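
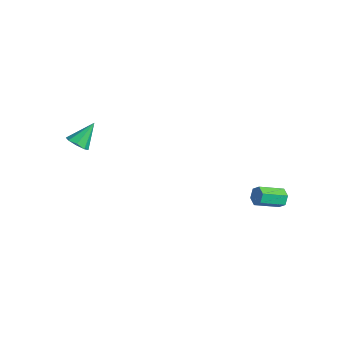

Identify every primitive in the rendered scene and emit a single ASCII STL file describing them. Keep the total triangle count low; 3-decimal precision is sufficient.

solid 
facet normal 0.086 -0.696 -0.713
outer loop
vertex -2.64 -2.91 0.22
vertex -3.097 -2.618 -0.12
vertex -2.46 -2.573 -0.087
endloop
endfacet
facet normal 0.826 0.069 0.560
outer loop
vertex -2.64 -2.91 0.22
vertex -2.46 -2.573 -0.087
vertex -3.223 -1.602 0.92
endloop
endfacet
facet normal 0.086 -0.696 -0.713
outer loop
vertex -2.46 -2.573 -0.087
vertex -3.097 -2.618 -0.12
vertex -2.653 -2.263 -0.413
endloop
endfacet
facet normal 0.816 0.575 0.064
outer loop
vertex -2.46 -2.573 -0.087
vertex -2.653 -2.263 -0.413
vertex -3.223 -1.602 0.92
endloop
endfacet
facet normal 0.087 -0.697 -0.712
outer loop
vertex -2.653 -2.263 -0.413
vertex -3.097 -2.618 -0.12
vertex -3.106 -2.161 -0.568
endloop
endfacet
facet normal 0.309 0.898 -0.313
outer loop
vertex -2.653 -2.263 -0.413
vertex -3.106 -2.161 -0.568
vertex -3.223 -1.602 0.92
endloop
endfacet
facet normal 0.085 -0.697 -0.712
outer loop
vertex -3.106 -2.161 -0.568
vertex -3.097 -2.618 -0.12
vertex -3.554 -2.326 -0.46
endloop
endfacet
facet normal -0.397 0.849 -0.350
outer loop
vertex -3.106 -2.161 -0.568
vertex -3.554 -2.326 -0.46
vertex -3.223 -1.602 0.92
endloop
endfacet
facet normal 0.087 -0.695 -0.714
outer loop
vertex -3.554 -2.326 -0.46
vertex -3.097 -2.618 -0.12
vertex -3.735 -2.663 -0.154
endloop
endfacet
facet normal -0.890 0.455 -0.025
outer loop
vertex -3.554 -2.326 -0.46
vertex -3.735 -2.663 -0.154
vertex -3.223 -1.602 0.92
endloop
endfacet
facet normal 0.087 -0.697 -0.712
outer loop
vertex -3.735 -2.663 -0.154
vertex -3.097 -2.618 -0.12
vertex -3.542 -2.973 0.173
endloop
endfacet
facet normal -0.881 -0.052 0.471
outer loop
vertex -3.735 -2.663 -0.154
vertex -3.542 -2.973 0.173
vertex -3.223 -1.602 0.92
endloop
endfacet
facet normal 0.086 -0.696 -0.713
outer loop
vertex -3.542 -2.973 0.173
vertex -3.097 -2.618 -0.12
vertex -3.088 -3.075 0.327
endloop
endfacet
facet normal -0.372 -0.376 0.849
outer loop
vertex -3.542 -2.973 0.173
vertex -3.088 -3.075 0.327
vertex -3.223 -1.602 0.92
endloop
endfacet
facet normal 0.086 -0.696 -0.713
outer loop
vertex -3.088 -3.075 0.327
vertex -3.097 -2.618 -0.12
vertex -2.64 -2.91 0.22
endloop
endfacet
facet normal 0.332 -0.326 0.885
outer loop
vertex -3.088 -3.075 0.327
vertex -2.64 -2.91 0.22
vertex -3.223 -1.602 0.92
endloop
endfacet
facet normal 0.164 0.907 -0.389
outer loop
vertex 3.964 4.687 -2.047
vertex 3.595 4.59 -2.429
vertex 3.447 4.817 -1.962
endloop
endfacet
facet normal 0.236 0.345 0.908
outer loop
vertex 3.964 4.687 -2.047
vertex 3.447 4.817 -1.962
vertex 3.734 3.426 -1.508
endloop
endfacet
facet normal 0.234 0.345 0.909
outer loop
vertex 3.734 3.426 -1.508
vertex 3.447 4.817 -1.962
vertex 3.217 3.556 -1.424
endloop
endfacet
facet normal -0.165 -0.907 0.387
outer loop
vertex 3.734 3.426 -1.508
vertex 3.217 3.556 -1.424
vertex 3.365 3.33 -1.891
endloop
endfacet
facet normal 0.166 0.907 -0.388
outer loop
vertex 3.447 4.817 -1.962
vertex 3.595 4.59 -2.429
vertex 3.078 4.721 -2.344
endloop
endfacet
facet normal -0.711 0.382 0.591
outer loop
vertex 3.447 4.817 -1.962
vertex 3.078 4.721 -2.344
vertex 3.217 3.556 -1.424
endloop
endfacet
facet normal -0.711 0.382 0.591
outer loop
vertex 3.217 3.556 -1.424
vertex 3.078 4.721 -2.344
vertex 2.848 3.46 -1.806
endloop
endfacet
facet normal -0.165 -0.907 0.387
outer loop
vertex 3.217 3.556 -1.424
vertex 2.848 3.46 -1.806
vertex 3.365 3.33 -1.891
endloop
endfacet
facet normal 0.166 0.907 -0.387
outer loop
vertex 3.078 4.721 -2.344
vertex 3.595 4.59 -2.429
vertex 3.226 4.494 -2.812
endloop
endfacet
facet normal -0.947 0.037 -0.318
outer loop
vertex 3.078 4.721 -2.344
vertex 3.226 4.494 -2.812
vertex 2.848 3.46 -1.806
endloop
endfacet
facet normal -0.947 0.037 -0.318
outer loop
vertex 2.848 3.46 -1.806
vertex 3.226 4.494 -2.812
vertex 2.996 3.233 -2.273
endloop
endfacet
facet normal -0.164 -0.907 0.389
outer loop
vertex 2.848 3.46 -1.806
vertex 2.996 3.233 -2.273
vertex 3.365 3.33 -1.891
endloop
endfacet
facet normal 0.165 0.907 -0.387
outer loop
vertex 3.226 4.494 -2.812
vertex 3.595 4.59 -2.429
vertex 3.743 4.364 -2.896
endloop
endfacet
facet normal -0.235 -0.346 -0.909
outer loop
vertex 3.226 4.494 -2.812
vertex 3.743 4.364 -2.896
vertex 2.996 3.233 -2.273
endloop
endfacet
facet normal -0.236 -0.345 -0.909
outer loop
vertex 2.996 3.233 -2.273
vertex 3.743 4.364 -2.896
vertex 3.513 3.103 -2.358
endloop
endfacet
facet normal -0.164 -0.907 0.389
outer loop
vertex 2.996 3.233 -2.273
vertex 3.513 3.103 -2.358
vertex 3.365 3.33 -1.891
endloop
endfacet
facet normal 0.165 0.907 -0.387
outer loop
vertex 3.743 4.364 -2.896
vertex 3.595 4.59 -2.429
vertex 4.112 4.46 -2.514
endloop
endfacet
facet normal 0.711 -0.382 -0.591
outer loop
vertex 3.743 4.364 -2.896
vertex 4.112 4.46 -2.514
vertex 3.513 3.103 -2.358
endloop
endfacet
facet normal 0.711 -0.382 -0.591
outer loop
vertex 3.513 3.103 -2.358
vertex 4.112 4.46 -2.514
vertex 3.882 3.199 -1.976
endloop
endfacet
facet normal -0.166 -0.907 0.388
outer loop
vertex 3.513 3.103 -2.358
vertex 3.882 3.199 -1.976
vertex 3.365 3.33 -1.891
endloop
endfacet
facet normal 0.164 0.907 -0.389
outer loop
vertex 4.112 4.46 -2.514
vertex 3.595 4.59 -2.429
vertex 3.964 4.687 -2.047
endloop
endfacet
facet normal 0.947 -0.037 0.318
outer loop
vertex 4.112 4.46 -2.514
vertex 3.964 4.687 -2.047
vertex 3.882 3.199 -1.976
endloop
endfacet
facet normal 0.947 -0.037 0.318
outer loop
vertex 3.882 3.199 -1.976
vertex 3.964 4.687 -2.047
vertex 3.734 3.426 -1.508
endloop
endfacet
facet normal -0.166 -0.907 0.387
outer loop
vertex 3.882 3.199 -1.976
vertex 3.734 3.426 -1.508
vertex 3.365 3.33 -1.891
endloop
endfacet

endsolid


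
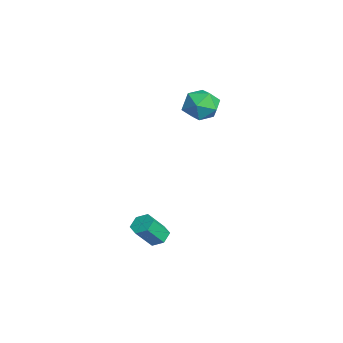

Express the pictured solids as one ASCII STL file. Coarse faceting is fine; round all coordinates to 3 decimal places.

solid 
facet normal -0.732 0.667 0.142
outer loop
vertex -4.152 0.888 3.321
vertex -4.088 0.75 4.298
vertex -3.539 1.446 3.86
endloop
endfacet
facet normal -0.356 0.821 -0.445
outer loop
vertex -4.152 0.888 3.321
vertex -3.539 1.446 3.86
vertex -3.247 1.097 2.982
endloop
endfacet
facet normal -0.391 0.259 -0.883
outer loop
vertex -4.152 0.888 3.321
vertex -3.247 1.097 2.982
vertex -3.616 0.186 2.878
endloop
endfacet
facet normal -0.787 -0.243 -0.567
outer loop
vertex -4.152 0.888 3.321
vertex -3.616 0.186 2.878
vertex -4.136 -0.028 3.691
endloop
endfacet
facet normal -0.998 0.010 0.067
outer loop
vertex -4.152 0.888 3.321
vertex -4.136 -0.028 3.691
vertex -4.088 0.75 4.298
endloop
endfacet
facet normal 0.326 0.911 -0.254
outer loop
vertex -3.247 1.097 2.982
vertex -3.539 1.446 3.86
vertex -2.624 1.088 3.749
endloop
endfacet
facet normal -0.281 0.660 0.696
outer loop
vertex -3.539 1.446 3.86
vertex -4.088 0.75 4.298
vertex -3.144 0.874 4.562
endloop
endfacet
facet normal -0.712 -0.404 0.574
outer loop
vertex -4.088 0.75 4.298
vertex -4.136 -0.028 3.691
vertex -3.513 -0.037 4.458
endloop
endfacet
facet normal -0.372 -0.811 -0.451
outer loop
vertex -4.136 -0.028 3.691
vertex -3.616 0.186 2.878
vertex -3.221 -0.386 3.58
endloop
endfacet
facet normal 0.269 0.001 -0.963
outer loop
vertex -3.616 0.186 2.878
vertex -3.247 1.097 2.982
vertex -2.672 0.31 3.142
endloop
endfacet
facet normal 0.787 0.243 0.567
outer loop
vertex -2.608 0.172 4.119
vertex -2.624 1.088 3.749
vertex -3.144 0.874 4.562
endloop
endfacet
facet normal 0.391 -0.259 0.883
outer loop
vertex -2.608 0.172 4.119
vertex -3.144 0.874 4.562
vertex -3.513 -0.037 4.458
endloop
endfacet
facet normal 0.356 -0.821 0.445
outer loop
vertex -2.608 0.172 4.119
vertex -3.513 -0.037 4.458
vertex -3.221 -0.386 3.58
endloop
endfacet
facet normal 0.732 -0.667 -0.142
outer loop
vertex -2.608 0.172 4.119
vertex -3.221 -0.386 3.58
vertex -2.672 0.31 3.142
endloop
endfacet
facet normal 0.998 -0.010 -0.067
outer loop
vertex -2.608 0.172 4.119
vertex -2.672 0.31 3.142
vertex -2.624 1.088 3.749
endloop
endfacet
facet normal 0.372 0.811 0.451
outer loop
vertex -3.144 0.874 4.562
vertex -2.624 1.088 3.749
vertex -3.539 1.446 3.86
endloop
endfacet
facet normal -0.269 -0.001 0.963
outer loop
vertex -3.513 -0.037 4.458
vertex -3.144 0.874 4.562
vertex -4.088 0.75 4.298
endloop
endfacet
facet normal -0.326 -0.911 0.254
outer loop
vertex -3.221 -0.386 3.58
vertex -3.513 -0.037 4.458
vertex -4.136 -0.028 3.691
endloop
endfacet
facet normal 0.281 -0.660 -0.696
outer loop
vertex -2.672 0.31 3.142
vertex -3.221 -0.386 3.58
vertex -3.616 0.186 2.878
endloop
endfacet
facet normal 0.712 0.404 -0.574
outer loop
vertex -2.624 1.088 3.749
vertex -2.672 0.31 3.142
vertex -3.247 1.097 2.982
endloop
endfacet
facet normal -0.225 0.569 -0.791
outer loop
vertex 0.554 -1.911 -2.598
vertex -0.035 -2.058 -2.536
vertex 0.19 -1.569 -2.248
endloop
endfacet
facet normal 0.770 0.601 0.213
outer loop
vertex 0.554 -1.911 -2.598
vertex 0.19 -1.569 -2.248
vertex 0.864 -2.696 -1.505
endloop
endfacet
facet normal 0.770 0.601 0.214
outer loop
vertex 0.864 -2.696 -1.505
vertex 0.19 -1.569 -2.248
vertex 0.499 -2.353 -1.156
endloop
endfacet
facet normal 0.223 -0.569 0.792
outer loop
vertex 0.864 -2.696 -1.505
vertex 0.499 -2.353 -1.156
vertex 0.275 -2.842 -1.444
endloop
endfacet
facet normal -0.223 0.569 -0.792
outer loop
vertex 0.19 -1.569 -2.248
vertex -0.035 -2.058 -2.536
vertex -0.399 -1.715 -2.187
endloop
endfacet
facet normal -0.133 0.787 0.603
outer loop
vertex 0.19 -1.569 -2.248
vertex -0.399 -1.715 -2.187
vertex 0.499 -2.353 -1.156
endloop
endfacet
facet normal -0.134 0.786 0.603
outer loop
vertex 0.499 -2.353 -1.156
vertex -0.399 -1.715 -2.187
vertex -0.09 -2.5 -1.095
endloop
endfacet
facet normal 0.224 -0.569 0.791
outer loop
vertex 0.499 -2.353 -1.156
vertex -0.09 -2.5 -1.095
vertex 0.275 -2.842 -1.444
endloop
endfacet
facet normal -0.223 0.569 -0.792
outer loop
vertex -0.399 -1.715 -2.187
vertex -0.035 -2.058 -2.536
vertex -0.624 -2.204 -2.475
endloop
endfacet
facet normal -0.902 0.186 0.389
outer loop
vertex -0.399 -1.715 -2.187
vertex -0.624 -2.204 -2.475
vertex -0.09 -2.5 -1.095
endloop
endfacet
facet normal -0.902 0.185 0.389
outer loop
vertex -0.09 -2.5 -1.095
vertex -0.624 -2.204 -2.475
vertex -0.314 -2.989 -1.382
endloop
endfacet
facet normal 0.225 -0.568 0.792
outer loop
vertex -0.09 -2.5 -1.095
vertex -0.314 -2.989 -1.382
vertex 0.275 -2.842 -1.444
endloop
endfacet
facet normal -0.223 0.569 -0.792
outer loop
vertex -0.624 -2.204 -2.475
vertex -0.035 -2.058 -2.536
vertex -0.259 -2.547 -2.824
endloop
endfacet
facet normal -0.770 -0.602 -0.214
outer loop
vertex -0.624 -2.204 -2.475
vertex -0.259 -2.547 -2.824
vertex -0.314 -2.989 -1.382
endloop
endfacet
facet normal -0.770 -0.601 -0.214
outer loop
vertex -0.314 -2.989 -1.382
vertex -0.259 -2.547 -2.824
vertex 0.05 -3.331 -1.732
endloop
endfacet
facet normal 0.225 -0.569 0.791
outer loop
vertex -0.314 -2.989 -1.382
vertex 0.05 -3.331 -1.732
vertex 0.275 -2.842 -1.444
endloop
endfacet
facet normal -0.224 0.569 -0.791
outer loop
vertex -0.259 -2.547 -2.824
vertex -0.035 -2.058 -2.536
vertex 0.33 -2.4 -2.885
endloop
endfacet
facet normal 0.134 -0.787 -0.603
outer loop
vertex -0.259 -2.547 -2.824
vertex 0.33 -2.4 -2.885
vertex 0.05 -3.331 -1.732
endloop
endfacet
facet normal 0.133 -0.787 -0.603
outer loop
vertex 0.05 -3.331 -1.732
vertex 0.33 -2.4 -2.885
vertex 0.639 -3.185 -1.793
endloop
endfacet
facet normal 0.223 -0.569 0.792
outer loop
vertex 0.05 -3.331 -1.732
vertex 0.639 -3.185 -1.793
vertex 0.275 -2.842 -1.444
endloop
endfacet
facet normal -0.225 0.568 -0.792
outer loop
vertex 0.33 -2.4 -2.885
vertex -0.035 -2.058 -2.536
vertex 0.554 -1.911 -2.598
endloop
endfacet
facet normal 0.903 -0.185 -0.389
outer loop
vertex 0.33 -2.4 -2.885
vertex 0.554 -1.911 -2.598
vertex 0.639 -3.185 -1.793
endloop
endfacet
facet normal 0.902 -0.186 -0.389
outer loop
vertex 0.639 -3.185 -1.793
vertex 0.554 -1.911 -2.598
vertex 0.864 -2.696 -1.505
endloop
endfacet
facet normal 0.223 -0.569 0.792
outer loop
vertex 0.639 -3.185 -1.793
vertex 0.864 -2.696 -1.505
vertex 0.275 -2.842 -1.444
endloop
endfacet

endsolid


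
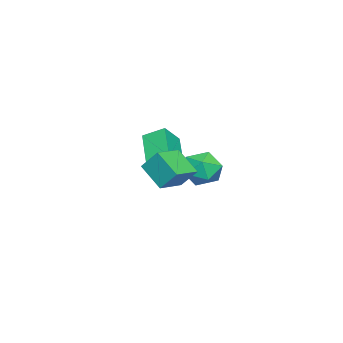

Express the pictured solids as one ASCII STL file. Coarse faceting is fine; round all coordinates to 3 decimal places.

solid 
facet normal -0.729 -0.404 0.553
outer loop
vertex -0.74 0.558 1.015
vertex -0.906 1.661 1.601
vertex -1.681 0.931 0.048
endloop
endfacet
facet normal 0.132 -0.875 -0.466
outer loop
vertex -0.114 1.799 -1.141
vertex -0.74 0.558 1.015
vertex -1.681 0.931 0.048
endloop
endfacet
facet normal -0.729 -0.404 0.553
outer loop
vertex -1.681 0.931 0.048
vertex -0.906 1.661 1.601
vertex -1.847 2.034 0.634
endloop
endfacet
facet normal -0.672 0.266 -0.691
outer loop
vertex -1.847 2.034 0.634
vertex -0.114 1.799 -1.141
vertex -1.681 0.931 0.048
endloop
endfacet
facet normal 0.672 -0.266 0.691
outer loop
vertex -0.74 0.558 1.015
vertex 0.661 2.529 0.412
vertex -0.906 1.661 1.601
endloop
endfacet
facet normal 0.132 -0.875 -0.466
outer loop
vertex 0.827 1.426 -0.174
vertex -0.74 0.558 1.015
vertex -0.114 1.799 -1.141
endloop
endfacet
facet normal 0.672 -0.266 0.691
outer loop
vertex 0.827 1.426 -0.174
vertex 0.661 2.529 0.412
vertex -0.74 0.558 1.015
endloop
endfacet
facet normal -0.132 0.875 0.466
outer loop
vertex -0.906 1.661 1.601
vertex 0.661 2.529 0.412
vertex -1.847 2.034 0.634
endloop
endfacet
facet normal -0.672 0.266 -0.691
outer loop
vertex -0.28 2.902 -0.555
vertex -0.114 1.799 -1.141
vertex -1.847 2.034 0.634
endloop
endfacet
facet normal -0.132 0.875 0.466
outer loop
vertex -1.847 2.034 0.634
vertex 0.661 2.529 0.412
vertex -0.28 2.902 -0.555
endloop
endfacet
facet normal 0.729 0.404 -0.553
outer loop
vertex -0.28 2.902 -0.555
vertex 0.827 1.426 -0.174
vertex -0.114 1.799 -1.141
endloop
endfacet
facet normal 0.729 0.404 -0.553
outer loop
vertex 0.661 2.529 0.412
vertex 0.827 1.426 -0.174
vertex -0.28 2.902 -0.555
endloop
endfacet
facet normal -0.942 0.291 -0.169
outer loop
vertex 2.061 3.559 1.439
vertex 2.6 4.711 0.42
vertex 1.979 2.715 0.441
endloop
endfacet
facet normal -0.331 -0.707 0.625
outer loop
vertex 3.42 2.269 0.7
vertex 2.061 3.559 1.439
vertex 1.979 2.715 0.441
endloop
endfacet
facet normal -0.941 0.291 -0.170
outer loop
vertex 1.979 2.715 0.441
vertex 2.6 4.711 0.42
vertex 2.519 3.867 -0.578
endloop
endfacet
facet normal -0.063 -0.645 -0.762
outer loop
vertex 2.519 3.867 -0.578
vertex 3.42 2.269 0.7
vertex 1.979 2.715 0.441
endloop
endfacet
facet normal 0.063 0.645 0.762
outer loop
vertex 2.061 3.559 1.439
vertex 4.041 4.265 0.679
vertex 2.6 4.711 0.42
endloop
endfacet
facet normal -0.331 -0.707 0.625
outer loop
vertex 3.501 3.113 1.698
vertex 2.061 3.559 1.439
vertex 3.42 2.269 0.7
endloop
endfacet
facet normal 0.063 0.645 0.762
outer loop
vertex 3.501 3.113 1.698
vertex 4.041 4.265 0.679
vertex 2.061 3.559 1.439
endloop
endfacet
facet normal 0.331 0.707 -0.625
outer loop
vertex 2.6 4.711 0.42
vertex 4.041 4.265 0.679
vertex 2.519 3.867 -0.578
endloop
endfacet
facet normal -0.063 -0.645 -0.762
outer loop
vertex 3.959 3.421 -0.319
vertex 3.42 2.269 0.7
vertex 2.519 3.867 -0.578
endloop
endfacet
facet normal 0.331 0.707 -0.625
outer loop
vertex 2.519 3.867 -0.578
vertex 4.041 4.265 0.679
vertex 3.959 3.421 -0.319
endloop
endfacet
facet normal 0.942 -0.291 0.169
outer loop
vertex 3.959 3.421 -0.319
vertex 3.501 3.113 1.698
vertex 3.42 2.269 0.7
endloop
endfacet
facet normal 0.941 -0.292 0.169
outer loop
vertex 4.041 4.265 0.679
vertex 3.501 3.113 1.698
vertex 3.959 3.421 -0.319
endloop
endfacet
facet normal -0.833 0.017 0.553
outer loop
vertex -3.884 3.297 -1.537
vertex -3.727 2.173 -1.267
vertex -3.263 3.004 -0.593
endloop
endfacet
facet normal -0.520 0.657 0.546
outer loop
vertex -3.884 3.297 -1.537
vertex -3.263 3.004 -0.593
vertex -2.897 3.869 -1.286
endloop
endfacet
facet normal -0.471 0.872 -0.133
outer loop
vertex -3.884 3.297 -1.537
vertex -2.897 3.869 -1.286
vertex -3.136 3.571 -2.39
endloop
endfacet
facet normal -0.755 0.363 -0.546
outer loop
vertex -3.884 3.297 -1.537
vertex -3.136 3.571 -2.39
vertex -3.649 2.523 -2.378
endloop
endfacet
facet normal -0.979 -0.166 -0.121
outer loop
vertex -3.884 3.297 -1.537
vertex -3.649 2.523 -2.378
vertex -3.727 2.173 -1.267
endloop
endfacet
facet normal 0.143 0.581 0.801
outer loop
vertex -2.897 3.869 -1.286
vertex -3.263 3.004 -0.593
vertex -2.131 3.097 -0.862
endloop
endfacet
facet normal -0.365 -0.455 0.812
outer loop
vertex -3.263 3.004 -0.593
vertex -3.727 2.173 -1.267
vertex -2.644 2.049 -0.85
endloop
endfacet
facet normal -0.601 -0.749 -0.278
outer loop
vertex -3.727 2.173 -1.267
vertex -3.649 2.523 -2.378
vertex -2.883 1.751 -1.954
endloop
endfacet
facet normal -0.238 0.105 -0.965
outer loop
vertex -3.649 2.523 -2.378
vertex -3.136 3.571 -2.39
vertex -2.517 2.616 -2.647
endloop
endfacet
facet normal 0.221 0.928 -0.298
outer loop
vertex -3.136 3.571 -2.39
vertex -2.897 3.869 -1.286
vertex -2.053 3.447 -1.973
endloop
endfacet
facet normal 0.755 -0.363 0.546
outer loop
vertex -1.896 2.323 -1.703
vertex -2.131 3.097 -0.862
vertex -2.644 2.049 -0.85
endloop
endfacet
facet normal 0.471 -0.872 0.133
outer loop
vertex -1.896 2.323 -1.703
vertex -2.644 2.049 -0.85
vertex -2.883 1.751 -1.954
endloop
endfacet
facet normal 0.520 -0.657 -0.546
outer loop
vertex -1.896 2.323 -1.703
vertex -2.883 1.751 -1.954
vertex -2.517 2.616 -2.647
endloop
endfacet
facet normal 0.833 -0.017 -0.553
outer loop
vertex -1.896 2.323 -1.703
vertex -2.517 2.616 -2.647
vertex -2.053 3.447 -1.973
endloop
endfacet
facet normal 0.979 0.166 0.121
outer loop
vertex -1.896 2.323 -1.703
vertex -2.053 3.447 -1.973
vertex -2.131 3.097 -0.862
endloop
endfacet
facet normal 0.238 -0.105 0.965
outer loop
vertex -2.644 2.049 -0.85
vertex -2.131 3.097 -0.862
vertex -3.263 3.004 -0.593
endloop
endfacet
facet normal -0.221 -0.928 0.298
outer loop
vertex -2.883 1.751 -1.954
vertex -2.644 2.049 -0.85
vertex -3.727 2.173 -1.267
endloop
endfacet
facet normal -0.143 -0.581 -0.801
outer loop
vertex -2.517 2.616 -2.647
vertex -2.883 1.751 -1.954
vertex -3.649 2.523 -2.378
endloop
endfacet
facet normal 0.365 0.455 -0.812
outer loop
vertex -2.053 3.447 -1.973
vertex -2.517 2.616 -2.647
vertex -3.136 3.571 -2.39
endloop
endfacet
facet normal 0.601 0.749 0.278
outer loop
vertex -2.131 3.097 -0.862
vertex -2.053 3.447 -1.973
vertex -2.897 3.869 -1.286
endloop
endfacet

endsolid


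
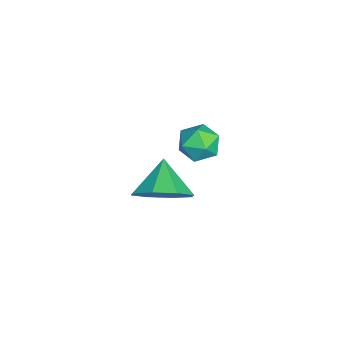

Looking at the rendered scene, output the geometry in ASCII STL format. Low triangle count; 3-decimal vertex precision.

solid 
facet normal 0.779 0.013 -0.627
outer loop
vertex 1.51 -0.303 -1.728
vertex 0.933 -0.052 -2.439
vertex 1.446 0.418 -1.792
endloop
endfacet
facet normal 0.057 0.093 0.994
outer loop
vertex 1.51 -0.303 -1.728
vertex 1.446 0.418 -1.792
vertex -0.033 -0.068 -1.661
endloop
endfacet
facet normal 0.779 0.013 -0.627
outer loop
vertex 1.446 0.418 -1.792
vertex 0.933 -0.052 -2.439
vertex 1.081 0.864 -2.236
endloop
endfacet
facet normal -0.142 0.637 0.757
outer loop
vertex 1.446 0.418 -1.792
vertex 1.081 0.864 -2.236
vertex -0.033 -0.068 -1.661
endloop
endfacet
facet normal 0.778 0.013 -0.628
outer loop
vertex 1.081 0.864 -2.236
vertex 0.933 -0.052 -2.439
vertex 0.629 0.774 -2.798
endloop
endfacet
facet normal -0.521 0.802 0.291
outer loop
vertex 1.081 0.864 -2.236
vertex 0.629 0.774 -2.798
vertex -0.033 -0.068 -1.661
endloop
endfacet
facet normal 0.778 0.014 -0.628
outer loop
vertex 0.629 0.774 -2.798
vertex 0.933 -0.052 -2.439
vertex 0.355 0.2 -3.15
endloop
endfacet
facet normal -0.859 0.493 -0.135
outer loop
vertex 0.629 0.774 -2.798
vertex 0.355 0.2 -3.15
vertex -0.033 -0.068 -1.661
endloop
endfacet
facet normal 0.778 0.013 -0.628
outer loop
vertex 0.355 0.2 -3.15
vertex 0.933 -0.052 -2.439
vertex 0.419 -0.522 -3.086
endloop
endfacet
facet normal -0.957 -0.109 -0.269
outer loop
vertex 0.355 0.2 -3.15
vertex 0.419 -0.522 -3.086
vertex -0.033 -0.068 -1.661
endloop
endfacet
facet normal 0.778 0.013 -0.628
outer loop
vertex 0.419 -0.522 -3.086
vertex 0.933 -0.052 -2.439
vertex 0.784 -0.968 -2.643
endloop
endfacet
facet normal -0.757 -0.652 -0.032
outer loop
vertex 0.419 -0.522 -3.086
vertex 0.784 -0.968 -2.643
vertex -0.033 -0.068 -1.661
endloop
endfacet
facet normal 0.779 0.013 -0.627
outer loop
vertex 0.784 -0.968 -2.643
vertex 0.933 -0.052 -2.439
vertex 1.236 -0.877 -2.08
endloop
endfacet
facet normal -0.377 -0.817 0.435
outer loop
vertex 0.784 -0.968 -2.643
vertex 1.236 -0.877 -2.08
vertex -0.033 -0.068 -1.661
endloop
endfacet
facet normal 0.779 0.013 -0.627
outer loop
vertex 1.236 -0.877 -2.08
vertex 0.933 -0.052 -2.439
vertex 1.51 -0.303 -1.728
endloop
endfacet
facet normal -0.040 -0.508 0.860
outer loop
vertex 1.236 -0.877 -2.08
vertex 1.51 -0.303 -1.728
vertex -0.033 -0.068 -1.661
endloop
endfacet
facet normal -0.972 0.219 -0.089
outer loop
vertex -3.287 1.333 -3.847
vertex -3.448 0.605 -3.881
vertex -3.43 0.953 -3.221
endloop
endfacet
facet normal -0.631 0.719 0.292
outer loop
vertex -3.287 1.333 -3.847
vertex -3.43 0.953 -3.221
vertex -2.872 1.45 -3.238
endloop
endfacet
facet normal -0.111 0.987 -0.114
outer loop
vertex -3.287 1.333 -3.847
vertex -2.872 1.45 -3.238
vertex -2.547 1.409 -3.908
endloop
endfacet
facet normal -0.129 0.655 -0.745
outer loop
vertex -3.287 1.333 -3.847
vertex -2.547 1.409 -3.908
vertex -2.903 0.886 -4.306
endloop
endfacet
facet normal -0.661 0.180 -0.728
outer loop
vertex -3.287 1.333 -3.847
vertex -2.903 0.886 -4.306
vertex -3.448 0.605 -3.881
endloop
endfacet
facet normal -0.331 0.400 0.855
outer loop
vertex -2.872 1.45 -3.238
vertex -3.43 0.953 -3.221
vertex -2.777 0.794 -2.894
endloop
endfacet
facet normal -0.881 -0.408 0.239
outer loop
vertex -3.43 0.953 -3.221
vertex -3.448 0.605 -3.881
vertex -3.133 0.271 -3.292
endloop
endfacet
facet normal -0.378 -0.472 -0.796
outer loop
vertex -3.448 0.605 -3.881
vertex -2.903 0.886 -4.306
vertex -2.808 0.23 -3.962
endloop
endfacet
facet normal 0.484 0.297 -0.823
outer loop
vertex -2.903 0.886 -4.306
vertex -2.547 1.409 -3.908
vertex -2.25 0.727 -3.979
endloop
endfacet
facet normal 0.514 0.835 0.198
outer loop
vertex -2.547 1.409 -3.908
vertex -2.872 1.45 -3.238
vertex -2.232 1.075 -3.319
endloop
endfacet
facet normal 0.129 -0.655 0.745
outer loop
vertex -2.393 0.347 -3.353
vertex -2.777 0.794 -2.894
vertex -3.133 0.271 -3.292
endloop
endfacet
facet normal 0.111 -0.987 0.114
outer loop
vertex -2.393 0.347 -3.353
vertex -3.133 0.271 -3.292
vertex -2.808 0.23 -3.962
endloop
endfacet
facet normal 0.631 -0.719 -0.292
outer loop
vertex -2.393 0.347 -3.353
vertex -2.808 0.23 -3.962
vertex -2.25 0.727 -3.979
endloop
endfacet
facet normal 0.972 -0.219 0.089
outer loop
vertex -2.393 0.347 -3.353
vertex -2.25 0.727 -3.979
vertex -2.232 1.075 -3.319
endloop
endfacet
facet normal 0.661 -0.180 0.728
outer loop
vertex -2.393 0.347 -3.353
vertex -2.232 1.075 -3.319
vertex -2.777 0.794 -2.894
endloop
endfacet
facet normal -0.484 -0.297 0.823
outer loop
vertex -3.133 0.271 -3.292
vertex -2.777 0.794 -2.894
vertex -3.43 0.953 -3.221
endloop
endfacet
facet normal -0.514 -0.835 -0.198
outer loop
vertex -2.808 0.23 -3.962
vertex -3.133 0.271 -3.292
vertex -3.448 0.605 -3.881
endloop
endfacet
facet normal 0.331 -0.400 -0.855
outer loop
vertex -2.25 0.727 -3.979
vertex -2.808 0.23 -3.962
vertex -2.903 0.886 -4.306
endloop
endfacet
facet normal 0.881 0.408 -0.239
outer loop
vertex -2.232 1.075 -3.319
vertex -2.25 0.727 -3.979
vertex -2.547 1.409 -3.908
endloop
endfacet
facet normal 0.378 0.472 0.796
outer loop
vertex -2.777 0.794 -2.894
vertex -2.232 1.075 -3.319
vertex -2.872 1.45 -3.238
endloop
endfacet

endsolid


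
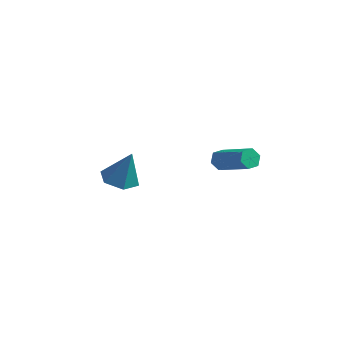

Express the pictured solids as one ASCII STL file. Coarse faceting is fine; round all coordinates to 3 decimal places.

solid 
facet normal -0.940 0.027 -0.341
outer loop
vertex 0.527 -0.696 -0.544
vertex 0.343 -1.001 -0.062
vertex 0.356 -0.402 -0.05
endloop
endfacet
facet normal 0.190 0.871 -0.453
outer loop
vertex 0.527 -0.696 -0.544
vertex 0.356 -0.402 -0.05
vertex 2.462 -0.753 0.16
endloop
endfacet
facet normal 0.190 0.871 -0.453
outer loop
vertex 2.462 -0.753 0.16
vertex 0.356 -0.402 -0.05
vertex 2.291 -0.459 0.654
endloop
endfacet
facet normal 0.939 -0.029 0.342
outer loop
vertex 2.462 -0.753 0.16
vertex 2.291 -0.459 0.654
vertex 2.277 -1.059 0.642
endloop
endfacet
facet normal -0.939 0.027 -0.343
outer loop
vertex 0.356 -0.402 -0.05
vertex 0.343 -1.001 -0.062
vertex 0.171 -0.708 0.432
endloop
endfacet
facet normal -0.152 0.860 0.487
outer loop
vertex 0.356 -0.402 -0.05
vertex 0.171 -0.708 0.432
vertex 2.291 -0.459 0.654
endloop
endfacet
facet normal -0.152 0.860 0.487
outer loop
vertex 2.291 -0.459 0.654
vertex 0.171 -0.708 0.432
vertex 2.106 -0.765 1.137
endloop
endfacet
facet normal 0.939 -0.029 0.342
outer loop
vertex 2.291 -0.459 0.654
vertex 2.106 -0.765 1.137
vertex 2.277 -1.059 0.642
endloop
endfacet
facet normal -0.939 0.027 -0.343
outer loop
vertex 0.171 -0.708 0.432
vertex 0.343 -1.001 -0.062
vertex 0.158 -1.307 0.42
endloop
endfacet
facet normal -0.343 -0.011 0.939
outer loop
vertex 0.171 -0.708 0.432
vertex 0.158 -1.307 0.42
vertex 2.106 -0.765 1.137
endloop
endfacet
facet normal -0.342 -0.013 0.940
outer loop
vertex 2.106 -0.765 1.137
vertex 0.158 -1.307 0.42
vertex 2.093 -1.364 1.124
endloop
endfacet
facet normal 0.940 -0.028 0.341
outer loop
vertex 2.106 -0.765 1.137
vertex 2.093 -1.364 1.124
vertex 2.277 -1.059 0.642
endloop
endfacet
facet normal -0.939 0.029 -0.342
outer loop
vertex 0.158 -1.307 0.42
vertex 0.343 -1.001 -0.062
vertex 0.329 -1.601 -0.074
endloop
endfacet
facet normal -0.190 -0.871 0.453
outer loop
vertex 0.158 -1.307 0.42
vertex 0.329 -1.601 -0.074
vertex 2.093 -1.364 1.124
endloop
endfacet
facet normal -0.190 -0.871 0.453
outer loop
vertex 2.093 -1.364 1.124
vertex 0.329 -1.601 -0.074
vertex 2.264 -1.658 0.63
endloop
endfacet
facet normal 0.940 -0.027 0.341
outer loop
vertex 2.093 -1.364 1.124
vertex 2.264 -1.658 0.63
vertex 2.277 -1.059 0.642
endloop
endfacet
facet normal -0.939 0.029 -0.342
outer loop
vertex 0.329 -1.601 -0.074
vertex 0.343 -1.001 -0.062
vertex 0.514 -1.295 -0.557
endloop
endfacet
facet normal 0.152 -0.860 -0.487
outer loop
vertex 0.329 -1.601 -0.074
vertex 0.514 -1.295 -0.557
vertex 2.264 -1.658 0.63
endloop
endfacet
facet normal 0.152 -0.860 -0.487
outer loop
vertex 2.264 -1.658 0.63
vertex 0.514 -1.295 -0.557
vertex 2.449 -1.352 0.148
endloop
endfacet
facet normal 0.939 -0.027 0.343
outer loop
vertex 2.264 -1.658 0.63
vertex 2.449 -1.352 0.148
vertex 2.277 -1.059 0.642
endloop
endfacet
facet normal -0.940 0.028 -0.341
outer loop
vertex 0.514 -1.295 -0.557
vertex 0.343 -1.001 -0.062
vertex 0.527 -0.696 -0.544
endloop
endfacet
facet normal 0.343 0.013 -0.939
outer loop
vertex 0.514 -1.295 -0.557
vertex 0.527 -0.696 -0.544
vertex 2.449 -1.352 0.148
endloop
endfacet
facet normal 0.342 0.011 -0.940
outer loop
vertex 2.449 -1.352 0.148
vertex 0.527 -0.696 -0.544
vertex 2.462 -0.753 0.16
endloop
endfacet
facet normal 0.939 -0.027 0.343
outer loop
vertex 2.449 -1.352 0.148
vertex 2.462 -0.753 0.16
vertex 2.277 -1.059 0.642
endloop
endfacet
facet normal -0.381 -0.059 -0.923
outer loop
vertex -3.578 -2.455 -2.527
vertex -4.354 -2.958 -2.174
vertex -4.386 -1.969 -2.224
endloop
endfacet
facet normal 0.551 0.820 0.154
outer loop
vertex -3.578 -2.455 -2.527
vertex -4.386 -1.969 -2.224
vertex -3.606 -2.842 -0.366
endloop
endfacet
facet normal -0.382 -0.059 -0.922
outer loop
vertex -4.386 -1.969 -2.224
vertex -4.354 -2.958 -2.174
vertex -5.162 -2.472 -1.87
endloop
endfacet
facet normal -0.295 0.811 0.505
outer loop
vertex -4.386 -1.969 -2.224
vertex -5.162 -2.472 -1.87
vertex -3.606 -2.842 -0.366
endloop
endfacet
facet normal -0.382 -0.058 -0.922
outer loop
vertex -5.162 -2.472 -1.87
vertex -4.354 -2.958 -2.174
vertex -5.13 -3.461 -1.821
endloop
endfacet
facet normal -0.693 0.013 0.721
outer loop
vertex -5.162 -2.472 -1.87
vertex -5.13 -3.461 -1.821
vertex -3.606 -2.842 -0.366
endloop
endfacet
facet normal -0.382 -0.059 -0.922
outer loop
vertex -5.13 -3.461 -1.821
vertex -4.354 -2.958 -2.174
vertex -4.323 -3.946 -2.124
endloop
endfacet
facet normal -0.245 -0.773 0.585
outer loop
vertex -5.13 -3.461 -1.821
vertex -4.323 -3.946 -2.124
vertex -3.606 -2.842 -0.366
endloop
endfacet
facet normal -0.381 -0.059 -0.923
outer loop
vertex -4.323 -3.946 -2.124
vertex -4.354 -2.958 -2.174
vertex -3.546 -3.443 -2.477
endloop
endfacet
facet normal 0.601 -0.764 0.235
outer loop
vertex -4.323 -3.946 -2.124
vertex -3.546 -3.443 -2.477
vertex -3.606 -2.842 -0.366
endloop
endfacet
facet normal -0.381 -0.059 -0.923
outer loop
vertex -3.546 -3.443 -2.477
vertex -4.354 -2.958 -2.174
vertex -3.578 -2.455 -2.527
endloop
endfacet
facet normal 0.999 0.033 0.019
outer loop
vertex -3.546 -3.443 -2.477
vertex -3.578 -2.455 -2.527
vertex -3.606 -2.842 -0.366
endloop
endfacet

endsolid


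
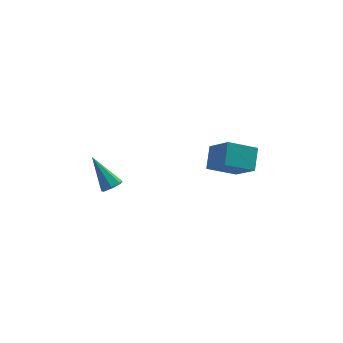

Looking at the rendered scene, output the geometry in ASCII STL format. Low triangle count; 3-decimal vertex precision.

solid 
facet normal 0.428 -0.507 -0.748
outer loop
vertex -2.016 -2.865 2.694
vertex -2.374 -2.657 2.348
vertex -1.892 -2.461 2.491
endloop
endfacet
facet normal 0.722 0.121 0.681
outer loop
vertex -2.016 -2.865 2.694
vertex -1.892 -2.461 2.491
vertex -3.146 -1.743 3.692
endloop
endfacet
facet normal 0.428 -0.508 -0.747
outer loop
vertex -1.892 -2.461 2.491
vertex -2.374 -2.657 2.348
vertex -2.131 -2.205 2.18
endloop
endfacet
facet normal 0.608 0.775 0.171
outer loop
vertex -1.892 -2.461 2.491
vertex -2.131 -2.205 2.18
vertex -3.146 -1.743 3.692
endloop
endfacet
facet normal 0.429 -0.508 -0.747
outer loop
vertex -2.131 -2.205 2.18
vertex -2.374 -2.657 2.348
vertex -2.554 -2.29 1.995
endloop
endfacet
facet normal -0.049 0.945 -0.322
outer loop
vertex -2.131 -2.205 2.18
vertex -2.554 -2.29 1.995
vertex -3.146 -1.743 3.692
endloop
endfacet
facet normal 0.429 -0.508 -0.747
outer loop
vertex -2.554 -2.29 1.995
vertex -2.374 -2.657 2.348
vertex -2.841 -2.651 2.076
endloop
endfacet
facet normal -0.753 0.503 -0.425
outer loop
vertex -2.554 -2.29 1.995
vertex -2.841 -2.651 2.076
vertex -3.146 -1.743 3.692
endloop
endfacet
facet normal 0.429 -0.507 -0.748
outer loop
vertex -2.841 -2.651 2.076
vertex -2.374 -2.657 2.348
vertex -2.777 -3.017 2.361
endloop
endfacet
facet normal -0.974 -0.218 -0.061
outer loop
vertex -2.841 -2.651 2.076
vertex -2.777 -3.017 2.361
vertex -3.146 -1.743 3.692
endloop
endfacet
facet normal 0.430 -0.508 -0.746
outer loop
vertex -2.777 -3.017 2.361
vertex -2.374 -2.657 2.348
vertex -2.41 -3.112 2.637
endloop
endfacet
facet normal -0.547 -0.675 0.495
outer loop
vertex -2.777 -3.017 2.361
vertex -2.41 -3.112 2.637
vertex -3.146 -1.743 3.692
endloop
endfacet
facet normal 0.427 -0.509 -0.748
outer loop
vertex -2.41 -3.112 2.637
vertex -2.374 -2.657 2.348
vertex -2.016 -2.865 2.694
endloop
endfacet
facet normal 0.209 -0.524 0.826
outer loop
vertex -2.41 -3.112 2.637
vertex -2.016 -2.865 2.694
vertex -3.146 -1.743 3.692
endloop
endfacet
facet normal -0.377 0.640 -0.669
outer loop
vertex 2.257 -0.269 2.641
vertex 3.624 -0.149 1.986
vertex 1.981 -1.216 1.89
endloop
endfacet
facet normal -0.899 -0.079 0.430
outer loop
vertex 2.636 -2.331 3.054
vertex 2.257 -0.269 2.641
vertex 1.981 -1.216 1.89
endloop
endfacet
facet normal -0.377 0.641 -0.669
outer loop
vertex 1.981 -1.216 1.89
vertex 3.624 -0.149 1.986
vertex 3.347 -1.096 1.235
endloop
endfacet
facet normal -0.223 -0.764 -0.606
outer loop
vertex 3.347 -1.096 1.235
vertex 2.636 -2.331 3.054
vertex 1.981 -1.216 1.89
endloop
endfacet
facet normal 0.223 0.764 0.606
outer loop
vertex 2.257 -0.269 2.641
vertex 4.279 -1.264 3.15
vertex 3.624 -0.149 1.986
endloop
endfacet
facet normal -0.899 -0.079 0.431
outer loop
vertex 2.913 -1.384 3.805
vertex 2.257 -0.269 2.641
vertex 2.636 -2.331 3.054
endloop
endfacet
facet normal 0.223 0.764 0.606
outer loop
vertex 2.913 -1.384 3.805
vertex 4.279 -1.264 3.15
vertex 2.257 -0.269 2.641
endloop
endfacet
facet normal 0.899 0.079 -0.431
outer loop
vertex 3.624 -0.149 1.986
vertex 4.279 -1.264 3.15
vertex 3.347 -1.096 1.235
endloop
endfacet
facet normal -0.223 -0.764 -0.606
outer loop
vertex 4.003 -2.211 2.399
vertex 2.636 -2.331 3.054
vertex 3.347 -1.096 1.235
endloop
endfacet
facet normal 0.899 0.079 -0.431
outer loop
vertex 3.347 -1.096 1.235
vertex 4.279 -1.264 3.15
vertex 4.003 -2.211 2.399
endloop
endfacet
facet normal 0.377 -0.641 0.669
outer loop
vertex 4.003 -2.211 2.399
vertex 2.913 -1.384 3.805
vertex 2.636 -2.331 3.054
endloop
endfacet
facet normal 0.377 -0.640 0.669
outer loop
vertex 4.279 -1.264 3.15
vertex 2.913 -1.384 3.805
vertex 4.003 -2.211 2.399
endloop
endfacet

endsolid


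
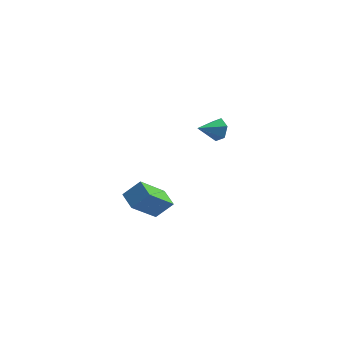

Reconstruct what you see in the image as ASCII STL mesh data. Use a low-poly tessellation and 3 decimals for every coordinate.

solid 
facet normal -0.601 0.761 0.245
outer loop
vertex -2.212 1.396 -3.018
vertex -1.484 1.739 -2.298
vertex -1.387 2.484 -4.369
endloop
endfacet
facet normal -0.674 -0.317 -0.667
outer loop
vertex -0.816 1.761 -4.602
vertex -2.212 1.396 -3.018
vertex -1.387 2.484 -4.369
endloop
endfacet
facet normal -0.601 0.761 0.246
outer loop
vertex -1.387 2.484 -4.369
vertex -1.484 1.739 -2.298
vertex -0.659 2.826 -3.648
endloop
endfacet
facet normal 0.430 0.566 -0.703
outer loop
vertex -0.659 2.826 -3.648
vertex -0.816 1.761 -4.602
vertex -1.387 2.484 -4.369
endloop
endfacet
facet normal -0.429 -0.566 0.704
outer loop
vertex -2.212 1.396 -3.018
vertex -0.913 1.016 -2.531
vertex -1.484 1.739 -2.298
endloop
endfacet
facet normal -0.674 -0.317 -0.667
outer loop
vertex -1.641 0.674 -3.252
vertex -2.212 1.396 -3.018
vertex -0.816 1.761 -4.602
endloop
endfacet
facet normal -0.429 -0.567 0.703
outer loop
vertex -1.641 0.674 -3.252
vertex -0.913 1.016 -2.531
vertex -2.212 1.396 -3.018
endloop
endfacet
facet normal 0.674 0.317 0.667
outer loop
vertex -1.484 1.739 -2.298
vertex -0.913 1.016 -2.531
vertex -0.659 2.826 -3.648
endloop
endfacet
facet normal 0.429 0.567 -0.703
outer loop
vertex -0.088 2.104 -3.882
vertex -0.816 1.761 -4.602
vertex -0.659 2.826 -3.648
endloop
endfacet
facet normal 0.674 0.317 0.667
outer loop
vertex -0.659 2.826 -3.648
vertex -0.913 1.016 -2.531
vertex -0.088 2.104 -3.882
endloop
endfacet
facet normal 0.601 -0.761 -0.245
outer loop
vertex -0.088 2.104 -3.882
vertex -1.641 0.674 -3.252
vertex -0.816 1.761 -4.602
endloop
endfacet
facet normal 0.601 -0.761 -0.246
outer loop
vertex -0.913 1.016 -2.531
vertex -1.641 0.674 -3.252
vertex -0.088 2.104 -3.882
endloop
endfacet
facet normal 0.680 0.609 -0.409
outer loop
vertex 2.438 0.985 2.471
vertex 2.031 1.171 2.071
vertex 2.089 1.458 2.595
endloop
endfacet
facet normal 0.120 -0.168 0.978
outer loop
vertex 2.438 0.985 2.471
vertex 2.089 1.458 2.595
vertex 1.269 0.489 2.529
endloop
endfacet
facet normal 0.679 0.610 -0.409
outer loop
vertex 2.089 1.458 2.595
vertex 2.031 1.171 2.071
vertex 1.682 1.643 2.195
endloop
endfacet
facet normal -0.540 0.407 0.737
outer loop
vertex 2.089 1.458 2.595
vertex 1.682 1.643 2.195
vertex 1.269 0.489 2.529
endloop
endfacet
facet normal 0.679 0.610 -0.409
outer loop
vertex 1.682 1.643 2.195
vertex 2.031 1.171 2.071
vertex 1.624 1.356 1.671
endloop
endfacet
facet normal -0.945 0.318 -0.070
outer loop
vertex 1.682 1.643 2.195
vertex 1.624 1.356 1.671
vertex 1.269 0.489 2.529
endloop
endfacet
facet normal 0.679 0.610 -0.409
outer loop
vertex 1.624 1.356 1.671
vertex 2.031 1.171 2.071
vertex 1.973 0.884 1.547
endloop
endfacet
facet normal -0.692 -0.345 -0.635
outer loop
vertex 1.624 1.356 1.671
vertex 1.973 0.884 1.547
vertex 1.269 0.489 2.529
endloop
endfacet
facet normal 0.681 0.608 -0.408
outer loop
vertex 1.973 0.884 1.547
vertex 2.031 1.171 2.071
vertex 2.379 0.698 1.947
endloop
endfacet
facet normal -0.033 -0.919 -0.393
outer loop
vertex 1.973 0.884 1.547
vertex 2.379 0.698 1.947
vertex 1.269 0.489 2.529
endloop
endfacet
facet normal 0.680 0.608 -0.410
outer loop
vertex 2.379 0.698 1.947
vertex 2.031 1.171 2.071
vertex 2.438 0.985 2.471
endloop
endfacet
facet normal 0.373 -0.831 0.413
outer loop
vertex 2.379 0.698 1.947
vertex 2.438 0.985 2.471
vertex 1.269 0.489 2.529
endloop
endfacet

endsolid


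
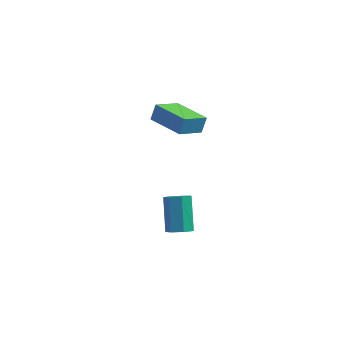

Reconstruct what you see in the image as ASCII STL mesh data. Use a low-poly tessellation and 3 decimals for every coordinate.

solid 
facet normal 0.164 -0.691 -0.704
outer loop
vertex -2.578 -3.776 -3.557
vertex -3.193 -4.145 -3.338
vertex -3.131 -3.605 -3.854
endloop
endfacet
facet normal 0.501 0.673 -0.545
outer loop
vertex -2.578 -3.776 -3.557
vertex -3.131 -3.605 -3.854
vertex -2.913 -2.365 -2.122
endloop
endfacet
facet normal 0.500 0.673 -0.545
outer loop
vertex -2.913 -2.365 -2.122
vertex -3.131 -3.605 -3.854
vertex -3.466 -2.195 -2.419
endloop
endfacet
facet normal -0.165 0.692 0.703
outer loop
vertex -2.913 -2.365 -2.122
vertex -3.466 -2.195 -2.419
vertex -3.527 -2.735 -1.902
endloop
endfacet
facet normal 0.164 -0.691 -0.704
outer loop
vertex -3.131 -3.605 -3.854
vertex -3.193 -4.145 -3.338
vertex -3.731 -3.841 -3.762
endloop
endfacet
facet normal -0.353 0.625 -0.696
outer loop
vertex -3.131 -3.605 -3.854
vertex -3.731 -3.841 -3.762
vertex -3.466 -2.195 -2.419
endloop
endfacet
facet normal -0.352 0.625 -0.697
outer loop
vertex -3.466 -2.195 -2.419
vertex -3.731 -3.841 -3.762
vertex -4.066 -2.43 -2.327
endloop
endfacet
facet normal -0.163 0.692 0.703
outer loop
vertex -3.466 -2.195 -2.419
vertex -4.066 -2.43 -2.327
vertex -3.527 -2.735 -1.902
endloop
endfacet
facet normal 0.164 -0.691 -0.704
outer loop
vertex -3.731 -3.841 -3.762
vertex -3.193 -4.145 -3.338
vertex -3.925 -4.306 -3.351
endloop
endfacet
facet normal -0.940 0.106 -0.324
outer loop
vertex -3.731 -3.841 -3.762
vertex -3.925 -4.306 -3.351
vertex -4.066 -2.43 -2.327
endloop
endfacet
facet normal -0.940 0.106 -0.323
outer loop
vertex -4.066 -2.43 -2.327
vertex -3.925 -4.306 -3.351
vertex -4.26 -2.895 -1.915
endloop
endfacet
facet normal -0.163 0.692 0.704
outer loop
vertex -4.066 -2.43 -2.327
vertex -4.26 -2.895 -1.915
vertex -3.527 -2.735 -1.902
endloop
endfacet
facet normal 0.165 -0.692 -0.703
outer loop
vertex -3.925 -4.306 -3.351
vertex -3.193 -4.145 -3.338
vertex -3.568 -4.65 -2.929
endloop
endfacet
facet normal -0.820 -0.492 0.292
outer loop
vertex -3.925 -4.306 -3.351
vertex -3.568 -4.65 -2.929
vertex -4.26 -2.895 -1.915
endloop
endfacet
facet normal -0.820 -0.492 0.292
outer loop
vertex -4.26 -2.895 -1.915
vertex -3.568 -4.65 -2.929
vertex -3.903 -3.24 -1.494
endloop
endfacet
facet normal -0.163 0.691 0.704
outer loop
vertex -4.26 -2.895 -1.915
vertex -3.903 -3.24 -1.494
vertex -3.527 -2.735 -1.902
endloop
endfacet
facet normal 0.164 -0.692 -0.703
outer loop
vertex -3.568 -4.65 -2.929
vertex -3.193 -4.145 -3.338
vertex -2.928 -4.614 -2.815
endloop
endfacet
facet normal -0.082 -0.720 0.689
outer loop
vertex -3.568 -4.65 -2.929
vertex -2.928 -4.614 -2.815
vertex -3.903 -3.24 -1.494
endloop
endfacet
facet normal -0.081 -0.720 0.689
outer loop
vertex -3.903 -3.24 -1.494
vertex -2.928 -4.614 -2.815
vertex -3.263 -3.203 -1.38
endloop
endfacet
facet normal -0.165 0.691 0.703
outer loop
vertex -3.903 -3.24 -1.494
vertex -3.263 -3.203 -1.38
vertex -3.527 -2.735 -1.902
endloop
endfacet
facet normal 0.164 -0.692 -0.703
outer loop
vertex -2.928 -4.614 -2.815
vertex -3.193 -4.145 -3.338
vertex -2.487 -4.225 -3.095
endloop
endfacet
facet normal 0.717 -0.406 0.566
outer loop
vertex -2.928 -4.614 -2.815
vertex -2.487 -4.225 -3.095
vertex -3.263 -3.203 -1.38
endloop
endfacet
facet normal 0.717 -0.406 0.567
outer loop
vertex -3.263 -3.203 -1.38
vertex -2.487 -4.225 -3.095
vertex -2.822 -2.814 -1.659
endloop
endfacet
facet normal -0.165 0.691 0.703
outer loop
vertex -3.263 -3.203 -1.38
vertex -2.822 -2.814 -1.659
vertex -3.527 -2.735 -1.902
endloop
endfacet
facet normal 0.164 -0.691 -0.704
outer loop
vertex -2.487 -4.225 -3.095
vertex -3.193 -4.145 -3.338
vertex -2.578 -3.776 -3.557
endloop
endfacet
facet normal 0.976 0.215 0.017
outer loop
vertex -2.487 -4.225 -3.095
vertex -2.578 -3.776 -3.557
vertex -2.822 -2.814 -1.659
endloop
endfacet
facet normal 0.976 0.215 0.017
outer loop
vertex -2.822 -2.814 -1.659
vertex -2.578 -3.776 -3.557
vertex -2.913 -2.365 -2.122
endloop
endfacet
facet normal -0.165 0.692 0.703
outer loop
vertex -2.822 -2.814 -1.659
vertex -2.913 -2.365 -2.122
vertex -3.527 -2.735 -1.902
endloop
endfacet
facet normal -0.573 -0.657 0.490
outer loop
vertex -3.217 -2.603 4.629
vertex -4.877 -1.364 4.349
vertex -3.408 -3.04 3.819
endloop
endfacet
facet normal 0.794 -0.593 0.133
outer loop
vertex -2.463 -1.956 3.011
vertex -3.217 -2.603 4.629
vertex -3.408 -3.04 3.819
endloop
endfacet
facet normal -0.572 -0.657 0.491
outer loop
vertex -3.408 -3.04 3.819
vertex -4.877 -1.364 4.349
vertex -5.068 -1.802 3.54
endloop
endfacet
facet normal -0.202 -0.466 -0.862
outer loop
vertex -5.068 -1.802 3.54
vertex -2.463 -1.956 3.011
vertex -3.408 -3.04 3.819
endloop
endfacet
facet normal 0.202 0.466 0.861
outer loop
vertex -3.217 -2.603 4.629
vertex -3.932 -0.28 3.541
vertex -4.877 -1.364 4.349
endloop
endfacet
facet normal 0.794 -0.593 0.133
outer loop
vertex -2.272 -1.518 3.82
vertex -3.217 -2.603 4.629
vertex -2.463 -1.956 3.011
endloop
endfacet
facet normal 0.203 0.466 0.861
outer loop
vertex -2.272 -1.518 3.82
vertex -3.932 -0.28 3.541
vertex -3.217 -2.603 4.629
endloop
endfacet
facet normal -0.794 0.593 -0.133
outer loop
vertex -4.877 -1.364 4.349
vertex -3.932 -0.28 3.541
vertex -5.068 -1.802 3.54
endloop
endfacet
facet normal -0.202 -0.466 -0.861
outer loop
vertex -4.123 -0.717 2.731
vertex -2.463 -1.956 3.011
vertex -5.068 -1.802 3.54
endloop
endfacet
facet normal -0.794 0.593 -0.133
outer loop
vertex -5.068 -1.802 3.54
vertex -3.932 -0.28 3.541
vertex -4.123 -0.717 2.731
endloop
endfacet
facet normal 0.573 0.657 -0.491
outer loop
vertex -4.123 -0.717 2.731
vertex -2.272 -1.518 3.82
vertex -2.463 -1.956 3.011
endloop
endfacet
facet normal 0.573 0.657 -0.490
outer loop
vertex -3.932 -0.28 3.541
vertex -2.272 -1.518 3.82
vertex -4.123 -0.717 2.731
endloop
endfacet

endsolid


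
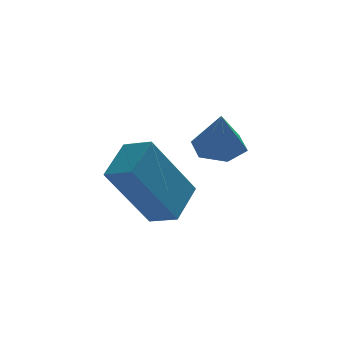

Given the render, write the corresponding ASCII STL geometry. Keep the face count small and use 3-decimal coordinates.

solid 
facet normal 0.083 0.430 -0.899
outer loop
vertex 1.54 -0.826 0.084
vertex 0.927 -1.158 -0.131
vertex 0.895 -0.499 0.181
endloop
endfacet
facet normal 0.382 0.529 0.757
outer loop
vertex 1.54 -0.826 0.084
vertex 0.895 -0.499 0.181
vertex 0.813 -1.742 1.091
endloop
endfacet
facet normal 0.084 0.430 -0.899
outer loop
vertex 0.895 -0.499 0.181
vertex 0.927 -1.158 -0.131
vertex 0.281 -0.831 -0.035
endloop
endfacet
facet normal -0.521 0.526 0.672
outer loop
vertex 0.895 -0.499 0.181
vertex 0.281 -0.831 -0.035
vertex 0.813 -1.742 1.091
endloop
endfacet
facet normal 0.084 0.430 -0.899
outer loop
vertex 0.281 -0.831 -0.035
vertex 0.927 -1.158 -0.131
vertex 0.314 -1.49 -0.347
endloop
endfacet
facet normal -0.938 -0.186 0.293
outer loop
vertex 0.281 -0.831 -0.035
vertex 0.314 -1.49 -0.347
vertex 0.813 -1.742 1.091
endloop
endfacet
facet normal 0.084 0.430 -0.899
outer loop
vertex 0.314 -1.49 -0.347
vertex 0.927 -1.158 -0.131
vertex 0.959 -1.817 -0.443
endloop
endfacet
facet normal -0.452 -0.892 0.001
outer loop
vertex 0.314 -1.49 -0.347
vertex 0.959 -1.817 -0.443
vertex 0.813 -1.742 1.091
endloop
endfacet
facet normal 0.083 0.430 -0.899
outer loop
vertex 0.959 -1.817 -0.443
vertex 0.927 -1.158 -0.131
vertex 1.572 -1.485 -0.228
endloop
endfacet
facet normal 0.451 -0.888 0.086
outer loop
vertex 0.959 -1.817 -0.443
vertex 1.572 -1.485 -0.228
vertex 0.813 -1.742 1.091
endloop
endfacet
facet normal 0.083 0.430 -0.899
outer loop
vertex 1.572 -1.485 -0.228
vertex 0.927 -1.158 -0.131
vertex 1.54 -0.826 0.084
endloop
endfacet
facet normal 0.868 -0.178 0.465
outer loop
vertex 1.572 -1.485 -0.228
vertex 1.54 -0.826 0.084
vertex 0.813 -1.742 1.091
endloop
endfacet
facet normal -0.547 -0.165 0.821
outer loop
vertex -1.279 -3.155 0.857
vertex -1.823 -2.564 0.613
vertex -1.952 -4.032 0.232
endloop
endfacet
facet normal 0.648 -0.704 0.290
outer loop
vertex -0.777 -3.676 -1.533
vertex -1.279 -3.155 0.857
vertex -1.952 -4.032 0.232
endloop
endfacet
facet normal -0.547 -0.165 0.821
outer loop
vertex -1.952 -4.032 0.232
vertex -1.823 -2.564 0.613
vertex -2.496 -3.441 -0.012
endloop
endfacet
facet normal -0.530 -0.691 -0.492
outer loop
vertex -2.496 -3.441 -0.012
vertex -0.777 -3.676 -1.533
vertex -1.952 -4.032 0.232
endloop
endfacet
facet normal 0.530 0.691 0.492
outer loop
vertex -1.279 -3.155 0.857
vertex -0.648 -2.208 -1.152
vertex -1.823 -2.564 0.613
endloop
endfacet
facet normal 0.648 -0.704 0.290
outer loop
vertex -0.104 -2.799 -0.908
vertex -1.279 -3.155 0.857
vertex -0.777 -3.676 -1.533
endloop
endfacet
facet normal 0.530 0.691 0.492
outer loop
vertex -0.104 -2.799 -0.908
vertex -0.648 -2.208 -1.152
vertex -1.279 -3.155 0.857
endloop
endfacet
facet normal -0.648 0.704 -0.290
outer loop
vertex -1.823 -2.564 0.613
vertex -0.648 -2.208 -1.152
vertex -2.496 -3.441 -0.012
endloop
endfacet
facet normal -0.530 -0.691 -0.492
outer loop
vertex -1.321 -3.085 -1.777
vertex -0.777 -3.676 -1.533
vertex -2.496 -3.441 -0.012
endloop
endfacet
facet normal -0.648 0.704 -0.290
outer loop
vertex -2.496 -3.441 -0.012
vertex -0.648 -2.208 -1.152
vertex -1.321 -3.085 -1.777
endloop
endfacet
facet normal 0.547 0.165 -0.821
outer loop
vertex -1.321 -3.085 -1.777
vertex -0.104 -2.799 -0.908
vertex -0.777 -3.676 -1.533
endloop
endfacet
facet normal 0.547 0.165 -0.821
outer loop
vertex -0.648 -2.208 -1.152
vertex -0.104 -2.799 -0.908
vertex -1.321 -3.085 -1.777
endloop
endfacet

endsolid


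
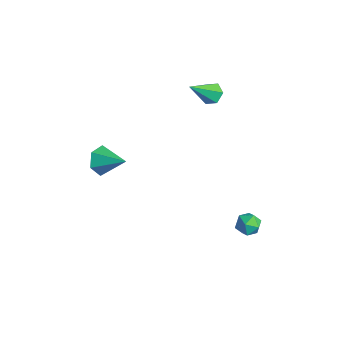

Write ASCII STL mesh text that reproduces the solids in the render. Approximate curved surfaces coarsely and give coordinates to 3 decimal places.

solid 
facet normal 0.429 0.742 0.515
outer loop
vertex 1.35 2.897 -3.548
vertex 1.318 2.514 -2.97
vertex 1.877 2.476 -3.381
endloop
endfacet
facet normal 0.647 0.744 -0.165
outer loop
vertex 1.35 2.897 -3.548
vertex 1.877 2.476 -3.381
vertex 1.661 2.518 -4.039
endloop
endfacet
facet normal 0.072 0.811 -0.581
outer loop
vertex 1.35 2.897 -3.548
vertex 1.661 2.518 -4.039
vertex 0.97 2.582 -4.035
endloop
endfacet
facet normal -0.503 0.850 -0.158
outer loop
vertex 1.35 2.897 -3.548
vertex 0.97 2.582 -4.035
vertex 0.758 2.579 -3.375
endloop
endfacet
facet normal -0.282 0.807 0.519
outer loop
vertex 1.35 2.897 -3.548
vertex 0.758 2.579 -3.375
vertex 1.318 2.514 -2.97
endloop
endfacet
facet normal 0.946 0.112 -0.303
outer loop
vertex 1.661 2.518 -4.039
vertex 1.877 2.476 -3.381
vertex 1.822 1.901 -3.765
endloop
endfacet
facet normal 0.594 0.107 0.798
outer loop
vertex 1.877 2.476 -3.381
vertex 1.318 2.514 -2.97
vertex 1.61 1.898 -3.105
endloop
endfacet
facet normal -0.557 0.212 0.803
outer loop
vertex 1.318 2.514 -2.97
vertex 0.758 2.579 -3.375
vertex 0.919 1.962 -3.101
endloop
endfacet
facet normal -0.914 0.283 -0.292
outer loop
vertex 0.758 2.579 -3.375
vertex 0.97 2.582 -4.035
vertex 0.703 2.004 -3.759
endloop
endfacet
facet normal 0.015 0.221 -0.975
outer loop
vertex 0.97 2.582 -4.035
vertex 1.661 2.518 -4.039
vertex 1.262 1.966 -4.17
endloop
endfacet
facet normal 0.503 -0.850 0.158
outer loop
vertex 1.23 1.583 -3.592
vertex 1.822 1.901 -3.765
vertex 1.61 1.898 -3.105
endloop
endfacet
facet normal -0.072 -0.811 0.581
outer loop
vertex 1.23 1.583 -3.592
vertex 1.61 1.898 -3.105
vertex 0.919 1.962 -3.101
endloop
endfacet
facet normal -0.647 -0.744 0.165
outer loop
vertex 1.23 1.583 -3.592
vertex 0.919 1.962 -3.101
vertex 0.703 2.004 -3.759
endloop
endfacet
facet normal -0.429 -0.742 -0.515
outer loop
vertex 1.23 1.583 -3.592
vertex 0.703 2.004 -3.759
vertex 1.262 1.966 -4.17
endloop
endfacet
facet normal 0.282 -0.807 -0.519
outer loop
vertex 1.23 1.583 -3.592
vertex 1.262 1.966 -4.17
vertex 1.822 1.901 -3.765
endloop
endfacet
facet normal 0.914 -0.283 0.292
outer loop
vertex 1.61 1.898 -3.105
vertex 1.822 1.901 -3.765
vertex 1.877 2.476 -3.381
endloop
endfacet
facet normal -0.015 -0.221 0.975
outer loop
vertex 0.919 1.962 -3.101
vertex 1.61 1.898 -3.105
vertex 1.318 2.514 -2.97
endloop
endfacet
facet normal -0.946 -0.112 0.303
outer loop
vertex 0.703 2.004 -3.759
vertex 0.919 1.962 -3.101
vertex 0.758 2.579 -3.375
endloop
endfacet
facet normal -0.594 -0.107 -0.798
outer loop
vertex 1.262 1.966 -4.17
vertex 0.703 2.004 -3.759
vertex 0.97 2.582 -4.035
endloop
endfacet
facet normal 0.557 -0.212 -0.803
outer loop
vertex 1.822 1.901 -3.765
vertex 1.262 1.966 -4.17
vertex 1.661 2.518 -4.039
endloop
endfacet
facet normal -0.769 -0.459 -0.445
outer loop
vertex -3.378 -3.035 -1.64
vertex -3.892 -2.733 -1.063
vertex -3.748 -2.301 -1.757
endloop
endfacet
facet normal 0.741 0.276 -0.613
outer loop
vertex -3.378 -3.035 -1.64
vertex -3.748 -2.301 -1.757
vertex -2.708 -2.027 -0.377
endloop
endfacet
facet normal -0.769 -0.459 -0.445
outer loop
vertex -3.748 -2.301 -1.757
vertex -3.892 -2.733 -1.063
vertex -4.262 -1.999 -1.18
endloop
endfacet
facet normal 0.183 0.929 -0.323
outer loop
vertex -3.748 -2.301 -1.757
vertex -4.262 -1.999 -1.18
vertex -2.708 -2.027 -0.377
endloop
endfacet
facet normal -0.769 -0.459 -0.446
outer loop
vertex -4.262 -1.999 -1.18
vertex -3.892 -2.733 -1.063
vertex -4.407 -2.431 -0.486
endloop
endfacet
facet normal -0.232 0.847 0.479
outer loop
vertex -4.262 -1.999 -1.18
vertex -4.407 -2.431 -0.486
vertex -2.708 -2.027 -0.377
endloop
endfacet
facet normal -0.769 -0.459 -0.446
outer loop
vertex -4.407 -2.431 -0.486
vertex -3.892 -2.733 -1.063
vertex -4.037 -3.165 -0.369
endloop
endfacet
facet normal -0.090 0.112 0.990
outer loop
vertex -4.407 -2.431 -0.486
vertex -4.037 -3.165 -0.369
vertex -2.708 -2.027 -0.377
endloop
endfacet
facet normal -0.769 -0.458 -0.446
outer loop
vertex -4.037 -3.165 -0.369
vertex -3.892 -2.733 -1.063
vertex -3.523 -3.467 -0.946
endloop
endfacet
facet normal 0.467 -0.541 0.699
outer loop
vertex -4.037 -3.165 -0.369
vertex -3.523 -3.467 -0.946
vertex -2.708 -2.027 -0.377
endloop
endfacet
facet normal -0.769 -0.458 -0.446
outer loop
vertex -3.523 -3.467 -0.946
vertex -3.892 -2.733 -1.063
vertex -3.378 -3.035 -1.64
endloop
endfacet
facet normal 0.882 -0.459 -0.102
outer loop
vertex -3.523 -3.467 -0.946
vertex -3.378 -3.035 -1.64
vertex -2.708 -2.027 -0.377
endloop
endfacet
facet normal -0.128 0.707 -0.696
outer loop
vertex -2.812 3.051 2.5
vertex -3.248 2.694 2.217
vertex -3.418 3.104 2.665
endloop
endfacet
facet normal 0.270 0.473 0.839
outer loop
vertex -2.812 3.051 2.5
vertex -3.418 3.104 2.665
vertex -3.012 1.386 3.503
endloop
endfacet
facet normal -0.126 0.707 -0.695
outer loop
vertex -3.418 3.104 2.665
vertex -3.248 2.694 2.217
vertex -3.854 2.747 2.381
endloop
endfacet
facet normal -0.647 0.205 0.735
outer loop
vertex -3.418 3.104 2.665
vertex -3.854 2.747 2.381
vertex -3.012 1.386 3.503
endloop
endfacet
facet normal -0.126 0.707 -0.696
outer loop
vertex -3.854 2.747 2.381
vertex -3.248 2.694 2.217
vertex -3.683 2.338 1.934
endloop
endfacet
facet normal -0.879 -0.468 0.092
outer loop
vertex -3.854 2.747 2.381
vertex -3.683 2.338 1.934
vertex -3.012 1.386 3.503
endloop
endfacet
facet normal -0.127 0.708 -0.695
outer loop
vertex -3.683 2.338 1.934
vertex -3.248 2.694 2.217
vertex -3.077 2.285 1.769
endloop
endfacet
facet normal -0.198 -0.873 -0.445
outer loop
vertex -3.683 2.338 1.934
vertex -3.077 2.285 1.769
vertex -3.012 1.386 3.503
endloop
endfacet
facet normal -0.129 0.707 -0.695
outer loop
vertex -3.077 2.285 1.769
vertex -3.248 2.694 2.217
vertex -2.642 2.642 2.052
endloop
endfacet
facet normal 0.719 -0.606 -0.341
outer loop
vertex -3.077 2.285 1.769
vertex -2.642 2.642 2.052
vertex -3.012 1.386 3.503
endloop
endfacet
facet normal -0.128 0.708 -0.695
outer loop
vertex -2.642 2.642 2.052
vertex -3.248 2.694 2.217
vertex -2.812 3.051 2.5
endloop
endfacet
facet normal 0.952 0.067 0.300
outer loop
vertex -2.642 2.642 2.052
vertex -2.812 3.051 2.5
vertex -3.012 1.386 3.503
endloop
endfacet

endsolid


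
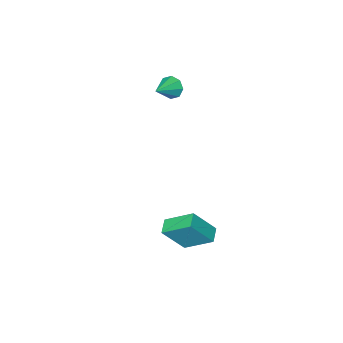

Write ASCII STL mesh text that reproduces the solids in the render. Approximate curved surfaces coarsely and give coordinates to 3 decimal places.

solid 
facet normal -0.564 0.275 -0.779
outer loop
vertex 0.934 3.172 -2.705
vertex 1.558 3.757 -2.95
vertex 1.73 1.887 -3.735
endloop
endfacet
facet normal -0.702 -0.656 0.276
outer loop
vertex 2.762 1.383 -2.31
vertex 0.934 3.172 -2.705
vertex 1.73 1.887 -3.735
endloop
endfacet
facet normal -0.564 0.275 -0.779
outer loop
vertex 1.73 1.887 -3.735
vertex 1.558 3.757 -2.95
vertex 2.355 2.471 -3.981
endloop
endfacet
facet normal 0.435 -0.703 -0.563
outer loop
vertex 2.355 2.471 -3.981
vertex 2.762 1.383 -2.31
vertex 1.73 1.887 -3.735
endloop
endfacet
facet normal -0.436 0.701 0.564
outer loop
vertex 0.934 3.172 -2.705
vertex 2.59 3.253 -1.525
vertex 1.558 3.757 -2.95
endloop
endfacet
facet normal -0.702 -0.656 0.276
outer loop
vertex 1.965 2.669 -1.279
vertex 0.934 3.172 -2.705
vertex 2.762 1.383 -2.31
endloop
endfacet
facet normal -0.435 0.703 0.563
outer loop
vertex 1.965 2.669 -1.279
vertex 2.59 3.253 -1.525
vertex 0.934 3.172 -2.705
endloop
endfacet
facet normal 0.702 0.656 -0.276
outer loop
vertex 1.558 3.757 -2.95
vertex 2.59 3.253 -1.525
vertex 2.355 2.471 -3.981
endloop
endfacet
facet normal 0.437 -0.702 -0.563
outer loop
vertex 3.386 1.968 -2.555
vertex 2.762 1.383 -2.31
vertex 2.355 2.471 -3.981
endloop
endfacet
facet normal 0.702 0.656 -0.276
outer loop
vertex 2.355 2.471 -3.981
vertex 2.59 3.253 -1.525
vertex 3.386 1.968 -2.555
endloop
endfacet
facet normal 0.564 -0.275 0.779
outer loop
vertex 3.386 1.968 -2.555
vertex 1.965 2.669 -1.279
vertex 2.762 1.383 -2.31
endloop
endfacet
facet normal 0.564 -0.275 0.779
outer loop
vertex 2.59 3.253 -1.525
vertex 1.965 2.669 -1.279
vertex 3.386 1.968 -2.555
endloop
endfacet
facet normal -0.873 -0.278 -0.400
outer loop
vertex -1.328 -4.282 1.61
vertex -1.681 -3.997 2.182
vertex -1.463 -3.746 1.532
endloop
endfacet
facet normal 0.745 0.092 -0.660
outer loop
vertex -1.328 -4.282 1.61
vertex -1.463 -3.746 1.532
vertex -0.379 -3.583 2.778
endloop
endfacet
facet normal -0.874 -0.276 -0.400
outer loop
vertex -1.463 -3.746 1.532
vertex -1.681 -3.997 2.182
vertex -1.725 -3.356 1.835
endloop
endfacet
facet normal 0.477 0.716 -0.509
outer loop
vertex -1.463 -3.746 1.532
vertex -1.725 -3.356 1.835
vertex -0.379 -3.583 2.778
endloop
endfacet
facet normal -0.873 -0.277 -0.401
outer loop
vertex -1.725 -3.356 1.835
vertex -1.681 -3.997 2.182
vertex -1.962 -3.342 2.341
endloop
endfacet
facet normal 0.140 0.989 0.038
outer loop
vertex -1.725 -3.356 1.835
vertex -1.962 -3.342 2.341
vertex -0.379 -3.583 2.778
endloop
endfacet
facet normal -0.874 -0.278 -0.399
outer loop
vertex -1.962 -3.342 2.341
vertex -1.681 -3.997 2.182
vertex -2.033 -3.711 2.754
endloop
endfacet
facet normal -0.068 0.750 0.658
outer loop
vertex -1.962 -3.342 2.341
vertex -2.033 -3.711 2.754
vertex -0.379 -3.583 2.778
endloop
endfacet
facet normal -0.874 -0.276 -0.400
outer loop
vertex -2.033 -3.711 2.754
vertex -1.681 -3.997 2.182
vertex -1.899 -4.248 2.832
endloop
endfacet
facet normal -0.025 0.138 0.990
outer loop
vertex -2.033 -3.711 2.754
vertex -1.899 -4.248 2.832
vertex -0.379 -3.583 2.778
endloop
endfacet
facet normal -0.873 -0.278 -0.400
outer loop
vertex -1.899 -4.248 2.832
vertex -1.681 -3.997 2.182
vertex -1.636 -4.637 2.529
endloop
endfacet
facet normal 0.243 -0.488 0.838
outer loop
vertex -1.899 -4.248 2.832
vertex -1.636 -4.637 2.529
vertex -0.379 -3.583 2.778
endloop
endfacet
facet normal -0.874 -0.278 -0.399
outer loop
vertex -1.636 -4.637 2.529
vertex -1.681 -3.997 2.182
vertex -1.4 -4.652 2.023
endloop
endfacet
facet normal 0.580 -0.760 0.293
outer loop
vertex -1.636 -4.637 2.529
vertex -1.4 -4.652 2.023
vertex -0.379 -3.583 2.778
endloop
endfacet
facet normal -0.873 -0.277 -0.401
outer loop
vertex -1.4 -4.652 2.023
vertex -1.681 -3.997 2.182
vertex -1.328 -4.282 1.61
endloop
endfacet
facet normal 0.788 -0.520 -0.329
outer loop
vertex -1.4 -4.652 2.023
vertex -1.328 -4.282 1.61
vertex -0.379 -3.583 2.778
endloop
endfacet

endsolid


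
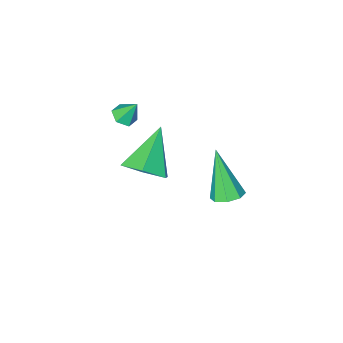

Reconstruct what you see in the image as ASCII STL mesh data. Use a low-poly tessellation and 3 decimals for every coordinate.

solid 
facet normal 0.286 -0.410 -0.866
outer loop
vertex 1.295 -2.491 2.016
vertex 0.896 -2.204 1.748
vertex 1.406 -1.981 1.811
endloop
endfacet
facet normal 0.740 0.106 0.664
outer loop
vertex 1.295 -2.491 2.016
vertex 1.406 -1.981 1.811
vertex 0.584 -1.756 2.692
endloop
endfacet
facet normal 0.286 -0.410 -0.866
outer loop
vertex 1.406 -1.981 1.811
vertex 0.896 -2.204 1.748
vertex 1.007 -1.694 1.543
endloop
endfacet
facet normal 0.469 0.856 0.219
outer loop
vertex 1.406 -1.981 1.811
vertex 1.007 -1.694 1.543
vertex 0.584 -1.756 2.692
endloop
endfacet
facet normal 0.286 -0.410 -0.866
outer loop
vertex 1.007 -1.694 1.543
vertex 0.896 -2.204 1.748
vertex 0.497 -1.917 1.48
endloop
endfacet
facet normal -0.389 0.916 -0.094
outer loop
vertex 1.007 -1.694 1.543
vertex 0.497 -1.917 1.48
vertex 0.584 -1.756 2.692
endloop
endfacet
facet normal 0.286 -0.411 -0.866
outer loop
vertex 0.497 -1.917 1.48
vertex 0.896 -2.204 1.748
vertex 0.386 -2.426 1.685
endloop
endfacet
facet normal -0.973 0.228 0.040
outer loop
vertex 0.497 -1.917 1.48
vertex 0.386 -2.426 1.685
vertex 0.584 -1.756 2.692
endloop
endfacet
facet normal 0.286 -0.411 -0.866
outer loop
vertex 0.386 -2.426 1.685
vertex 0.896 -2.204 1.748
vertex 0.785 -2.713 1.953
endloop
endfacet
facet normal -0.701 -0.522 0.485
outer loop
vertex 0.386 -2.426 1.685
vertex 0.785 -2.713 1.953
vertex 0.584 -1.756 2.692
endloop
endfacet
facet normal 0.286 -0.411 -0.866
outer loop
vertex 0.785 -2.713 1.953
vertex 0.896 -2.204 1.748
vertex 1.295 -2.491 2.016
endloop
endfacet
facet normal 0.155 -0.583 0.797
outer loop
vertex 0.785 -2.713 1.953
vertex 1.295 -2.491 2.016
vertex 0.584 -1.756 2.692
endloop
endfacet
facet normal 0.054 0.467 -0.883
outer loop
vertex 0.23 2.729 0.503
vertex -0.341 3.069 0.648
vertex 0.322 3.18 0.747
endloop
endfacet
facet normal 0.929 -0.303 0.210
outer loop
vertex 0.23 2.729 0.503
vertex 0.322 3.18 0.747
vertex -0.459 2.051 2.572
endloop
endfacet
facet normal 0.054 0.467 -0.882
outer loop
vertex 0.322 3.18 0.747
vertex -0.341 3.069 0.648
vertex 0.026 3.565 0.933
endloop
endfacet
facet normal 0.774 0.335 0.538
outer loop
vertex 0.322 3.18 0.747
vertex 0.026 3.565 0.933
vertex -0.459 2.051 2.572
endloop
endfacet
facet normal 0.055 0.466 -0.883
outer loop
vertex 0.026 3.565 0.933
vertex -0.341 3.069 0.648
vertex -0.486 3.66 0.951
endloop
endfacet
facet normal 0.155 0.702 0.695
outer loop
vertex 0.026 3.565 0.933
vertex -0.486 3.66 0.951
vertex -0.459 2.051 2.572
endloop
endfacet
facet normal 0.054 0.466 -0.883
outer loop
vertex -0.486 3.66 0.951
vertex -0.341 3.069 0.648
vertex -0.912 3.408 0.792
endloop
endfacet
facet normal -0.563 0.582 0.587
outer loop
vertex -0.486 3.66 0.951
vertex -0.912 3.408 0.792
vertex -0.459 2.051 2.572
endloop
endfacet
facet normal 0.054 0.466 -0.883
outer loop
vertex -0.912 3.408 0.792
vertex -0.341 3.069 0.648
vertex -1.005 2.957 0.548
endloop
endfacet
facet normal -0.959 0.047 0.280
outer loop
vertex -0.912 3.408 0.792
vertex -1.005 2.957 0.548
vertex -0.459 2.051 2.572
endloop
endfacet
facet normal 0.054 0.466 -0.883
outer loop
vertex -1.005 2.957 0.548
vertex -0.341 3.069 0.648
vertex -0.708 2.572 0.363
endloop
endfacet
facet normal -0.802 -0.595 -0.050
outer loop
vertex -1.005 2.957 0.548
vertex -0.708 2.572 0.363
vertex -0.459 2.051 2.572
endloop
endfacet
facet normal 0.054 0.466 -0.883
outer loop
vertex -0.708 2.572 0.363
vertex -0.341 3.069 0.648
vertex -0.197 2.477 0.344
endloop
endfacet
facet normal -0.186 -0.961 -0.206
outer loop
vertex -0.708 2.572 0.363
vertex -0.197 2.477 0.344
vertex -0.459 2.051 2.572
endloop
endfacet
facet normal 0.054 0.466 -0.883
outer loop
vertex -0.197 2.477 0.344
vertex -0.341 3.069 0.648
vertex 0.23 2.729 0.503
endloop
endfacet
facet normal 0.533 -0.841 -0.098
outer loop
vertex -0.197 2.477 0.344
vertex 0.23 2.729 0.503
vertex -0.459 2.051 2.572
endloop
endfacet
facet normal 0.623 0.397 -0.674
outer loop
vertex 1.538 -1.51 -0.549
vertex 0.71 -1.119 -1.084
vertex 1.168 -0.543 -0.322
endloop
endfacet
facet normal 0.395 -0.064 0.917
outer loop
vertex 1.538 -1.51 -0.549
vertex 1.168 -0.543 -0.322
vertex -0.61 -1.961 0.344
endloop
endfacet
facet normal 0.623 0.396 -0.674
outer loop
vertex 1.168 -0.543 -0.322
vertex 0.71 -1.119 -1.084
vertex 0.341 -0.152 -0.857
endloop
endfacet
facet normal -0.204 0.614 0.763
outer loop
vertex 1.168 -0.543 -0.322
vertex 0.341 -0.152 -0.857
vertex -0.61 -1.961 0.344
endloop
endfacet
facet normal 0.623 0.396 -0.674
outer loop
vertex 0.341 -0.152 -0.857
vertex 0.71 -1.119 -1.084
vertex -0.117 -0.729 -1.619
endloop
endfacet
facet normal -0.846 0.521 0.114
outer loop
vertex 0.341 -0.152 -0.857
vertex -0.117 -0.729 -1.619
vertex -0.61 -1.961 0.344
endloop
endfacet
facet normal 0.623 0.397 -0.674
outer loop
vertex -0.117 -0.729 -1.619
vertex 0.71 -1.119 -1.084
vertex 0.253 -1.696 -1.847
endloop
endfacet
facet normal -0.890 -0.251 -0.381
outer loop
vertex -0.117 -0.729 -1.619
vertex 0.253 -1.696 -1.847
vertex -0.61 -1.961 0.344
endloop
endfacet
facet normal 0.623 0.397 -0.674
outer loop
vertex 0.253 -1.696 -1.847
vertex 0.71 -1.119 -1.084
vertex 1.08 -2.086 -1.312
endloop
endfacet
facet normal -0.291 -0.929 -0.227
outer loop
vertex 0.253 -1.696 -1.847
vertex 1.08 -2.086 -1.312
vertex -0.61 -1.961 0.344
endloop
endfacet
facet normal 0.623 0.397 -0.674
outer loop
vertex 1.08 -2.086 -1.312
vertex 0.71 -1.119 -1.084
vertex 1.538 -1.51 -0.549
endloop
endfacet
facet normal 0.351 -0.837 0.421
outer loop
vertex 1.08 -2.086 -1.312
vertex 1.538 -1.51 -0.549
vertex -0.61 -1.961 0.344
endloop
endfacet

endsolid


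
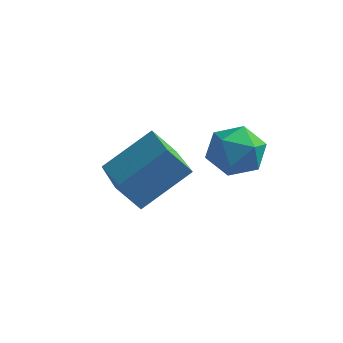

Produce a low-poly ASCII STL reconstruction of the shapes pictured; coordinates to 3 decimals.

solid 
facet normal 0.386 0.889 -0.246
outer loop
vertex 0.277 3.709 0.46
vertex -0.099 4.067 1.162
vertex 0.705 3.734 1.221
endloop
endfacet
facet normal 0.809 0.358 -0.467
outer loop
vertex 0.277 3.709 0.46
vertex 0.705 3.734 1.221
vertex 0.737 3.016 0.725
endloop
endfacet
facet normal 0.428 -0.061 -0.902
outer loop
vertex 0.277 3.709 0.46
vertex 0.737 3.016 0.725
vertex -0.048 2.905 0.36
endloop
endfacet
facet normal -0.230 0.211 -0.950
outer loop
vertex 0.277 3.709 0.46
vertex -0.048 2.905 0.36
vertex -0.565 3.555 0.63
endloop
endfacet
facet normal -0.256 0.799 -0.544
outer loop
vertex 0.277 3.709 0.46
vertex -0.565 3.555 0.63
vertex -0.099 4.067 1.162
endloop
endfacet
facet normal 0.994 -0.027 0.104
outer loop
vertex 0.737 3.016 0.725
vertex 0.705 3.734 1.221
vertex 0.645 2.945 1.59
endloop
endfacet
facet normal 0.310 0.831 0.461
outer loop
vertex 0.705 3.734 1.221
vertex -0.099 4.067 1.162
vertex 0.128 3.595 1.86
endloop
endfacet
facet normal -0.728 0.685 -0.021
outer loop
vertex -0.099 4.067 1.162
vertex -0.565 3.555 0.63
vertex -0.657 3.484 1.495
endloop
endfacet
facet normal -0.686 -0.265 -0.677
outer loop
vertex -0.565 3.555 0.63
vertex -0.048 2.905 0.36
vertex -0.625 2.766 0.999
endloop
endfacet
facet normal 0.379 -0.705 -0.600
outer loop
vertex -0.048 2.905 0.36
vertex 0.737 3.016 0.725
vertex 0.179 2.433 1.058
endloop
endfacet
facet normal 0.230 -0.211 0.950
outer loop
vertex -0.197 2.791 1.76
vertex 0.645 2.945 1.59
vertex 0.128 3.595 1.86
endloop
endfacet
facet normal -0.428 0.061 0.902
outer loop
vertex -0.197 2.791 1.76
vertex 0.128 3.595 1.86
vertex -0.657 3.484 1.495
endloop
endfacet
facet normal -0.809 -0.358 0.467
outer loop
vertex -0.197 2.791 1.76
vertex -0.657 3.484 1.495
vertex -0.625 2.766 0.999
endloop
endfacet
facet normal -0.386 -0.889 0.246
outer loop
vertex -0.197 2.791 1.76
vertex -0.625 2.766 0.999
vertex 0.179 2.433 1.058
endloop
endfacet
facet normal 0.256 -0.799 0.544
outer loop
vertex -0.197 2.791 1.76
vertex 0.179 2.433 1.058
vertex 0.645 2.945 1.59
endloop
endfacet
facet normal 0.686 0.265 0.677
outer loop
vertex 0.128 3.595 1.86
vertex 0.645 2.945 1.59
vertex 0.705 3.734 1.221
endloop
endfacet
facet normal -0.379 0.705 0.600
outer loop
vertex -0.657 3.484 1.495
vertex 0.128 3.595 1.86
vertex -0.099 4.067 1.162
endloop
endfacet
facet normal -0.994 0.027 -0.104
outer loop
vertex -0.625 2.766 0.999
vertex -0.657 3.484 1.495
vertex -0.565 3.555 0.63
endloop
endfacet
facet normal -0.310 -0.831 -0.461
outer loop
vertex 0.179 2.433 1.058
vertex -0.625 2.766 0.999
vertex -0.048 2.905 0.36
endloop
endfacet
facet normal 0.728 -0.685 0.021
outer loop
vertex 0.645 2.945 1.59
vertex 0.179 2.433 1.058
vertex 0.737 3.016 0.725
endloop
endfacet
facet normal -0.608 -0.175 0.775
outer loop
vertex -1.539 2.452 1.262
vertex -2.578 3.984 0.793
vertex -2.569 1.436 0.225
endloop
endfacet
facet normal 0.544 -0.802 0.246
outer loop
vertex -1.942 1.616 -0.573
vertex -1.539 2.452 1.262
vertex -2.569 1.436 0.225
endloop
endfacet
facet normal -0.608 -0.175 0.774
outer loop
vertex -2.569 1.436 0.225
vertex -2.578 3.984 0.793
vertex -3.607 2.968 -0.245
endloop
endfacet
facet normal -0.578 -0.571 -0.583
outer loop
vertex -3.607 2.968 -0.245
vertex -1.942 1.616 -0.573
vertex -2.569 1.436 0.225
endloop
endfacet
facet normal 0.578 0.571 0.583
outer loop
vertex -1.539 2.452 1.262
vertex -1.951 4.164 -0.005
vertex -2.578 3.984 0.793
endloop
endfacet
facet normal 0.544 -0.802 0.246
outer loop
vertex -0.913 2.632 0.465
vertex -1.539 2.452 1.262
vertex -1.942 1.616 -0.573
endloop
endfacet
facet normal 0.578 0.571 0.583
outer loop
vertex -0.913 2.632 0.465
vertex -1.951 4.164 -0.005
vertex -1.539 2.452 1.262
endloop
endfacet
facet normal -0.544 0.802 -0.246
outer loop
vertex -2.578 3.984 0.793
vertex -1.951 4.164 -0.005
vertex -3.607 2.968 -0.245
endloop
endfacet
facet normal -0.578 -0.571 -0.583
outer loop
vertex -2.981 3.148 -1.042
vertex -1.942 1.616 -0.573
vertex -3.607 2.968 -0.245
endloop
endfacet
facet normal -0.544 0.802 -0.246
outer loop
vertex -3.607 2.968 -0.245
vertex -1.951 4.164 -0.005
vertex -2.981 3.148 -1.042
endloop
endfacet
facet normal 0.608 0.175 -0.774
outer loop
vertex -2.981 3.148 -1.042
vertex -0.913 2.632 0.465
vertex -1.942 1.616 -0.573
endloop
endfacet
facet normal 0.608 0.174 -0.775
outer loop
vertex -1.951 4.164 -0.005
vertex -0.913 2.632 0.465
vertex -2.981 3.148 -1.042
endloop
endfacet

endsolid
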